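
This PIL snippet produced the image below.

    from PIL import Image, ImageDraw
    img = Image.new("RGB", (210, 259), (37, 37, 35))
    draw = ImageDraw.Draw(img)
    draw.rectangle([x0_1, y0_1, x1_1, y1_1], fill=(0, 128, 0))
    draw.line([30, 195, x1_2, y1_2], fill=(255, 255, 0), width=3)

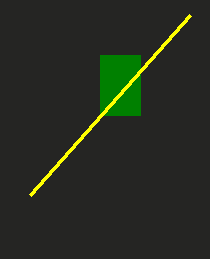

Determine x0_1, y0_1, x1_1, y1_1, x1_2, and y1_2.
x0_1 = 100; y0_1 = 55; x1_1 = 140; y1_1 = 115; x1_2 = 190; y1_2 = 15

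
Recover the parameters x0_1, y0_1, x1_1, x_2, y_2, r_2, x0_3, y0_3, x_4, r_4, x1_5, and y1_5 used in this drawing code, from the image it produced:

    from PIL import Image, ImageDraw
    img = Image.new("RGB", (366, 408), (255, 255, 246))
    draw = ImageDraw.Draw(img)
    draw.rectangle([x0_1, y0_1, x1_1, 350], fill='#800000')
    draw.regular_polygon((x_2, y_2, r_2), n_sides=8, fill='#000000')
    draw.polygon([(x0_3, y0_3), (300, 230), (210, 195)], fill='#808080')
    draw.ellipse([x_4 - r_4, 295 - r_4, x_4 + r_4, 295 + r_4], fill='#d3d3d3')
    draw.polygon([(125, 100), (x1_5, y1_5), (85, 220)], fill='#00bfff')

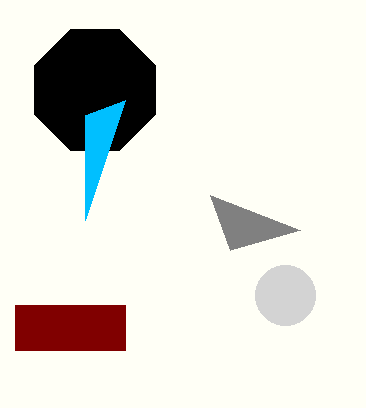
x0_1 = 15, y0_1 = 305, x1_1 = 125, x_2 = 95, y_2 = 90, r_2 = 65, x0_3 = 230, y0_3 = 250, x_4 = 285, r_4 = 30, x1_5 = 85, y1_5 = 115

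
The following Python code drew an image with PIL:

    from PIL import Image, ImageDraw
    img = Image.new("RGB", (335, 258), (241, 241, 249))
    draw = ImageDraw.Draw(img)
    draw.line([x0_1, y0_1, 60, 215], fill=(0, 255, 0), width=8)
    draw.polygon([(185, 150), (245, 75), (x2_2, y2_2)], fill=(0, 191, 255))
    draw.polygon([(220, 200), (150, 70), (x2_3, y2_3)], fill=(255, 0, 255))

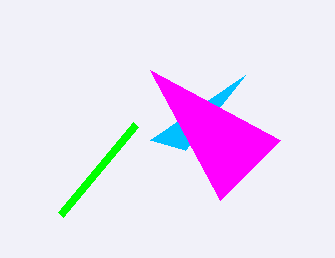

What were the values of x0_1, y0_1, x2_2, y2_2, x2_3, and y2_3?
x0_1 = 135
y0_1 = 125
x2_2 = 150
y2_2 = 140
x2_3 = 280
y2_3 = 140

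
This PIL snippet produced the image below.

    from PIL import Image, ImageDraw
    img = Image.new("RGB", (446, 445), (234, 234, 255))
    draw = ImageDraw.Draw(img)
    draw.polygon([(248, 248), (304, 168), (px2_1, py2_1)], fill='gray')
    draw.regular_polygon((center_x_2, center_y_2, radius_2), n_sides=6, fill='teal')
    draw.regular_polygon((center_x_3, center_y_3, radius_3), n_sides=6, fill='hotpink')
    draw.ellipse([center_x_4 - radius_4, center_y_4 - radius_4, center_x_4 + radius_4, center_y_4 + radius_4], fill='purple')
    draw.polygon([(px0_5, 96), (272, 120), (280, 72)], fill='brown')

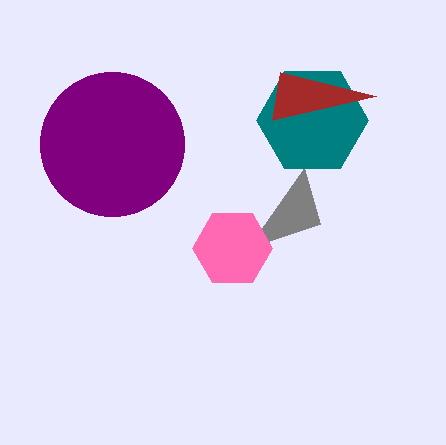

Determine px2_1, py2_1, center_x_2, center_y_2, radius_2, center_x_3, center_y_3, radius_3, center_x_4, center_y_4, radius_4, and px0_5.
px2_1 = 320
py2_1 = 224
center_x_2 = 312
center_y_2 = 120
radius_2 = 56
center_x_3 = 232
center_y_3 = 248
radius_3 = 40
center_x_4 = 112
center_y_4 = 144
radius_4 = 72
px0_5 = 376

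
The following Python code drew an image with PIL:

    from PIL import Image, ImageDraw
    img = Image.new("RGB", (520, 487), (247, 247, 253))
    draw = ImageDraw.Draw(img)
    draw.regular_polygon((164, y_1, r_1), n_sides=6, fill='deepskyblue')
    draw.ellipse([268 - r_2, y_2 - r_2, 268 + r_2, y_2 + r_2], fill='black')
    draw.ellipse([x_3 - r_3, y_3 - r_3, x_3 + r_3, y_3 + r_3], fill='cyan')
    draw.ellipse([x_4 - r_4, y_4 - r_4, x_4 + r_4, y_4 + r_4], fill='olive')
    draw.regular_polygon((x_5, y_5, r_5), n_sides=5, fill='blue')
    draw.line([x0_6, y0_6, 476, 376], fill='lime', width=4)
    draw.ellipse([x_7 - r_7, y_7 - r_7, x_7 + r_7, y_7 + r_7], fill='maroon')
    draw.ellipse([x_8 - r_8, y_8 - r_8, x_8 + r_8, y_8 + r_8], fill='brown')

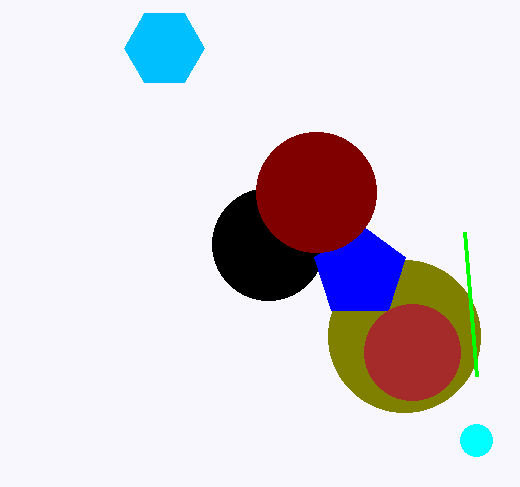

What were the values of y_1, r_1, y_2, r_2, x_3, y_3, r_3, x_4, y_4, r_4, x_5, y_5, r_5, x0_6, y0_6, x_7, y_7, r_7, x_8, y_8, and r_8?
y_1 = 48
r_1 = 40
y_2 = 244
r_2 = 56
x_3 = 476
y_3 = 440
r_3 = 16
x_4 = 404
y_4 = 336
r_4 = 76
x_5 = 360
y_5 = 272
r_5 = 48
x0_6 = 464
y0_6 = 232
x_7 = 316
y_7 = 192
r_7 = 60
x_8 = 412
y_8 = 352
r_8 = 48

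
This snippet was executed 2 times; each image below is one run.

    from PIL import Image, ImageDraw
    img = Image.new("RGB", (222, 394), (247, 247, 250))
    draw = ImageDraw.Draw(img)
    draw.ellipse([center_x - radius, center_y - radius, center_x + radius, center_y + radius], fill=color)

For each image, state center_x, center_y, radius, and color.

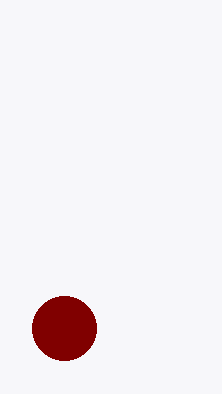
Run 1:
center_x = 64
center_y = 328
radius = 32
color = 'maroon'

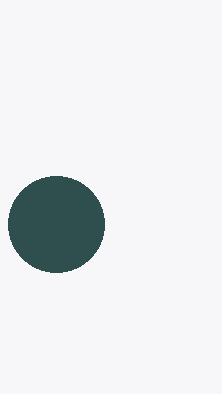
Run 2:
center_x = 56
center_y = 224
radius = 48
color = 'darkslategray'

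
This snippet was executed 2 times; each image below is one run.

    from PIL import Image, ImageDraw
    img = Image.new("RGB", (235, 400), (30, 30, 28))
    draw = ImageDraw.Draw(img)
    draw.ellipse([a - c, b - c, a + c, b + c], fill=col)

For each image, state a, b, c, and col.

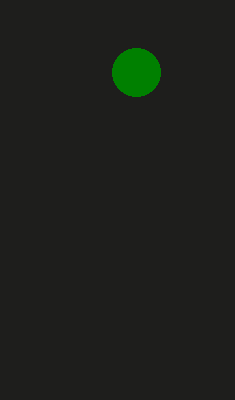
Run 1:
a = 136, b = 72, c = 24, col = 'green'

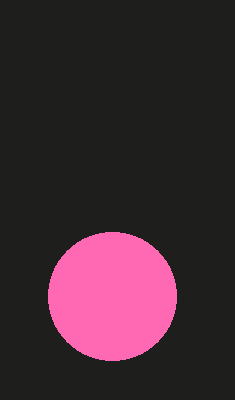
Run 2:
a = 112; b = 296; c = 64; col = 'hotpink'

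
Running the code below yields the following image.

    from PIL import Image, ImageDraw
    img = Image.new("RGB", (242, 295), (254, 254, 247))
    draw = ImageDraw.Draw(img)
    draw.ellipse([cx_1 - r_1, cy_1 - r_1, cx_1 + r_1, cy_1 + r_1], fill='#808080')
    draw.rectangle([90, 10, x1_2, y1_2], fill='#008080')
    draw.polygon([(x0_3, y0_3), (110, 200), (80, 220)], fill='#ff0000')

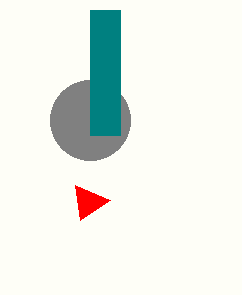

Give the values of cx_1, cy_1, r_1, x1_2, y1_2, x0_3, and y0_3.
cx_1 = 90, cy_1 = 120, r_1 = 40, x1_2 = 120, y1_2 = 135, x0_3 = 75, y0_3 = 185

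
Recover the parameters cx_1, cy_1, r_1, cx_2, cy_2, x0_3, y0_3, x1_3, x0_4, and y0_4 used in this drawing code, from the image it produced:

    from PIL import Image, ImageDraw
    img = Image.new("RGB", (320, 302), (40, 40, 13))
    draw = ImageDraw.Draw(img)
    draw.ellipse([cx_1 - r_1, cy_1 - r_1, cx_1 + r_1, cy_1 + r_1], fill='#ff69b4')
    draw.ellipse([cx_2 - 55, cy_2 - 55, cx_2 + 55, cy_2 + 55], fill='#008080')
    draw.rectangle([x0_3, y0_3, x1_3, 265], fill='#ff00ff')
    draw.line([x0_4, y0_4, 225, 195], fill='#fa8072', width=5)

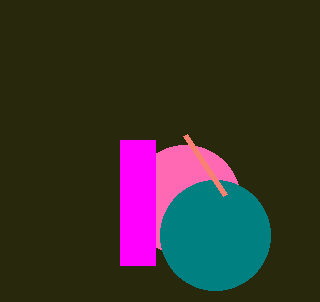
cx_1 = 185; cy_1 = 200; r_1 = 55; cx_2 = 215; cy_2 = 235; x0_3 = 120; y0_3 = 140; x1_3 = 155; x0_4 = 185; y0_4 = 135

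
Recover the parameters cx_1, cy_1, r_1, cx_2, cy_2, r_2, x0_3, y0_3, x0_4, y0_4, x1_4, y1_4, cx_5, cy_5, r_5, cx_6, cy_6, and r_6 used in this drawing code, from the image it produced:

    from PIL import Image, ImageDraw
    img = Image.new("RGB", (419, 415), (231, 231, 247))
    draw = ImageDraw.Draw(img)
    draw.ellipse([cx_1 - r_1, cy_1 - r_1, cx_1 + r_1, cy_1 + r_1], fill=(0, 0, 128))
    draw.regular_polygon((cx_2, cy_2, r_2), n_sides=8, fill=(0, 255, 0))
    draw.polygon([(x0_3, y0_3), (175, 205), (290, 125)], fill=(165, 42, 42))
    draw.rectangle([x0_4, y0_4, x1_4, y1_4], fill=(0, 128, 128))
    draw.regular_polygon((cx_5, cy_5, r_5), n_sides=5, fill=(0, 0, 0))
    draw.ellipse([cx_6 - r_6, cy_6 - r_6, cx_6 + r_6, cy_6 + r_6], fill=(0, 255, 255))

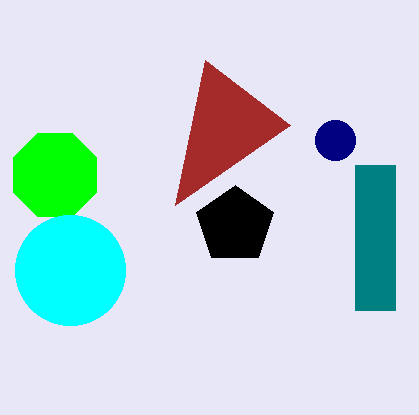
cx_1 = 335, cy_1 = 140, r_1 = 20, cx_2 = 55, cy_2 = 175, r_2 = 45, x0_3 = 205, y0_3 = 60, x0_4 = 355, y0_4 = 165, x1_4 = 395, y1_4 = 310, cx_5 = 235, cy_5 = 225, r_5 = 40, cx_6 = 70, cy_6 = 270, r_6 = 55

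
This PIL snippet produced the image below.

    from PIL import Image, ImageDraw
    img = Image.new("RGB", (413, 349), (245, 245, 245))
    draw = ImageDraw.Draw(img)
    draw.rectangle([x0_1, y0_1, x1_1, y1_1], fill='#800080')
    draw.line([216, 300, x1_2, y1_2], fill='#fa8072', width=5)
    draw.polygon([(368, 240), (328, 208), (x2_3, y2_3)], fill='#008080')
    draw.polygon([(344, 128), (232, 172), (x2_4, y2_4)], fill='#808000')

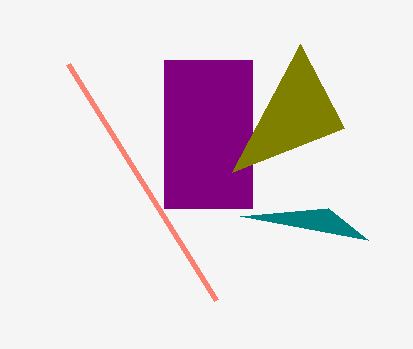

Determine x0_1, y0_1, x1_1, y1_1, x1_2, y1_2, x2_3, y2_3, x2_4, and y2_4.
x0_1 = 164, y0_1 = 60, x1_1 = 252, y1_1 = 208, x1_2 = 68, y1_2 = 64, x2_3 = 240, y2_3 = 216, x2_4 = 300, y2_4 = 44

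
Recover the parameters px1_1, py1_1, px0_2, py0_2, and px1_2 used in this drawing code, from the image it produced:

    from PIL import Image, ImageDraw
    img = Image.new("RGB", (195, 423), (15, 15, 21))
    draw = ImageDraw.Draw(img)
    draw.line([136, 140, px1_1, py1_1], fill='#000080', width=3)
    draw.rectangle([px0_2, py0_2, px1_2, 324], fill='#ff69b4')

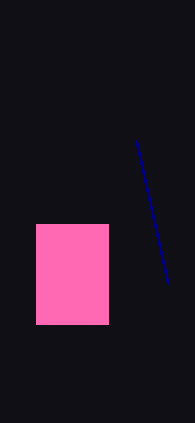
px1_1 = 168
py1_1 = 284
px0_2 = 36
py0_2 = 224
px1_2 = 108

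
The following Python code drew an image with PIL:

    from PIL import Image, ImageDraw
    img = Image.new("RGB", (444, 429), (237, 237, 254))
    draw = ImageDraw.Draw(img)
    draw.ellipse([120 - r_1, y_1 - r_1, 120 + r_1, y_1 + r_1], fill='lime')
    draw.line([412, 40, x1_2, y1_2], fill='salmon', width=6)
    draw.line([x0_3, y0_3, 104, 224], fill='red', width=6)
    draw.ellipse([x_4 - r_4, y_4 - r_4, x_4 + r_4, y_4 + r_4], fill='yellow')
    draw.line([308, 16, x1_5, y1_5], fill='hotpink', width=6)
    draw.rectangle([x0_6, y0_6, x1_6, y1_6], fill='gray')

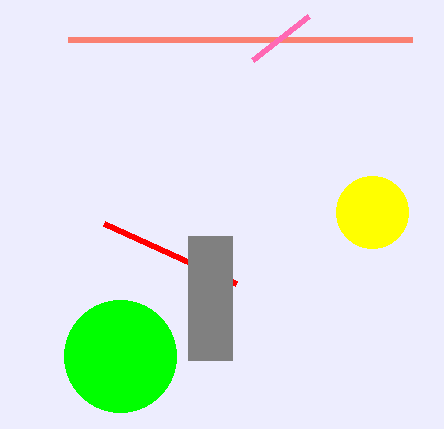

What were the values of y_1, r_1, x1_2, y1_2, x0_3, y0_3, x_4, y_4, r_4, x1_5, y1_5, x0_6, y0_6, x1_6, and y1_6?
y_1 = 356
r_1 = 56
x1_2 = 68
y1_2 = 40
x0_3 = 236
y0_3 = 284
x_4 = 372
y_4 = 212
r_4 = 36
x1_5 = 252
y1_5 = 60
x0_6 = 188
y0_6 = 236
x1_6 = 232
y1_6 = 360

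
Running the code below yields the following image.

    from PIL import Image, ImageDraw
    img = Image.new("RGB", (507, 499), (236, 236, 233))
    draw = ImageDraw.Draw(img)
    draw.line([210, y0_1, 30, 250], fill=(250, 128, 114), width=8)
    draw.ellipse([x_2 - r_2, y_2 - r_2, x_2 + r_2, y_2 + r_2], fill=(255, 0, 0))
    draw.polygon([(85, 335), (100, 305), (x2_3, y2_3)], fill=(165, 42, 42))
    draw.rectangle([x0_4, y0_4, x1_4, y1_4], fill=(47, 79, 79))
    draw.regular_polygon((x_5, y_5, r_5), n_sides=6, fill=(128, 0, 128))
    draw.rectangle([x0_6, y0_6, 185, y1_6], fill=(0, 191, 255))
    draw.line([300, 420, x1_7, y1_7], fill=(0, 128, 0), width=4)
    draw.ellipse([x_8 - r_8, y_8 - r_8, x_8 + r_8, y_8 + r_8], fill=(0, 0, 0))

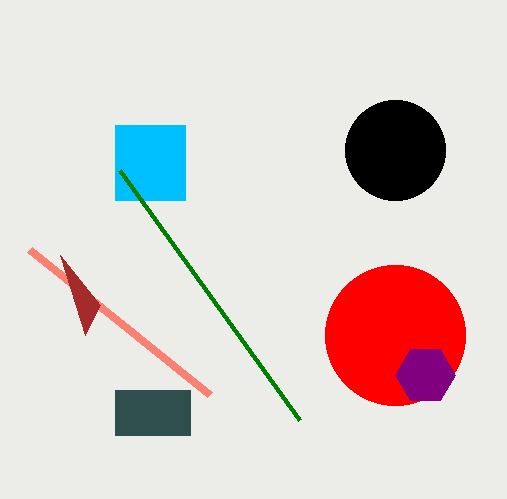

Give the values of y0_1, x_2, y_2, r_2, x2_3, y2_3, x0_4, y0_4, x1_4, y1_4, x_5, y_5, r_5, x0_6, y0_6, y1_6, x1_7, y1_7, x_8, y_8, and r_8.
y0_1 = 395, x_2 = 395, y_2 = 335, r_2 = 70, x2_3 = 60, y2_3 = 255, x0_4 = 115, y0_4 = 390, x1_4 = 190, y1_4 = 435, x_5 = 425, y_5 = 375, r_5 = 30, x0_6 = 115, y0_6 = 125, y1_6 = 200, x1_7 = 120, y1_7 = 170, x_8 = 395, y_8 = 150, r_8 = 50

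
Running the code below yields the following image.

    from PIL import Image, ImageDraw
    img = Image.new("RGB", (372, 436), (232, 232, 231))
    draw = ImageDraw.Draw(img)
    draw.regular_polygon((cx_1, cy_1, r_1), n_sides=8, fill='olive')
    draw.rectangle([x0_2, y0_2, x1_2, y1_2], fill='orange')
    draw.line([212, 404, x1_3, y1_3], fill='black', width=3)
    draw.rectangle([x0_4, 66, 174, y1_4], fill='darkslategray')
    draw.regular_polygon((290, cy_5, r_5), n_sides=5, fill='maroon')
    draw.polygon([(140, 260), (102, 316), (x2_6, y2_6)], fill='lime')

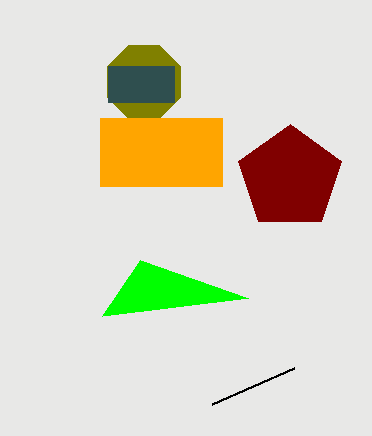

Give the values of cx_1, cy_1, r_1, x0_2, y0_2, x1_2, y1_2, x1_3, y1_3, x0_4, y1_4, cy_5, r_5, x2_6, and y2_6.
cx_1 = 144; cy_1 = 82; r_1 = 40; x0_2 = 100; y0_2 = 118; x1_2 = 222; y1_2 = 186; x1_3 = 294; y1_3 = 368; x0_4 = 108; y1_4 = 102; cy_5 = 178; r_5 = 54; x2_6 = 248; y2_6 = 298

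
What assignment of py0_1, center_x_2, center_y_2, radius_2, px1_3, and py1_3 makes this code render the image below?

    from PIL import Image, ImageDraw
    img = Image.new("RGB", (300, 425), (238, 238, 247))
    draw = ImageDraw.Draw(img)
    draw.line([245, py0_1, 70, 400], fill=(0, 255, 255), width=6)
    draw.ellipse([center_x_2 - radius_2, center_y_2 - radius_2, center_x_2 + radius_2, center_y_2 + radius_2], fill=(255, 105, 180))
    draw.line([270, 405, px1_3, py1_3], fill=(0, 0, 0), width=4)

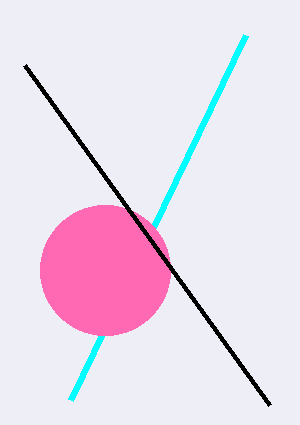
py0_1 = 35, center_x_2 = 105, center_y_2 = 270, radius_2 = 65, px1_3 = 25, py1_3 = 65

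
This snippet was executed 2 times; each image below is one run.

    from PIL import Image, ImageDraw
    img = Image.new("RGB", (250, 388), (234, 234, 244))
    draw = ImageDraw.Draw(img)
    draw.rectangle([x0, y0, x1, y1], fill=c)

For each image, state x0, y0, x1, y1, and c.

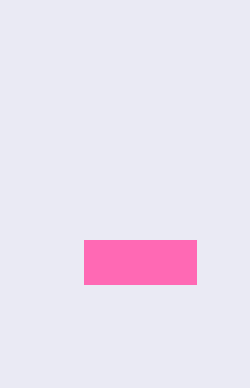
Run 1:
x0 = 84, y0 = 240, x1 = 196, y1 = 284, c = 'hotpink'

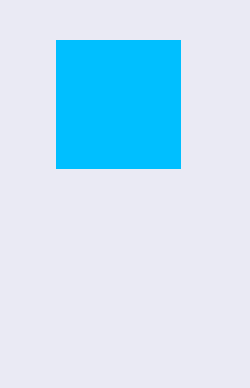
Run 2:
x0 = 56, y0 = 40, x1 = 180, y1 = 168, c = 'deepskyblue'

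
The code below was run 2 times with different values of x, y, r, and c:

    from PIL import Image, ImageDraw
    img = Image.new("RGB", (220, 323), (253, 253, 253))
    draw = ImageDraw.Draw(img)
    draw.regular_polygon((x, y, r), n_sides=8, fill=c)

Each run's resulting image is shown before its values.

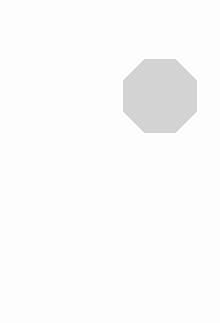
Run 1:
x = 160
y = 96
r = 40
c = 'lightgray'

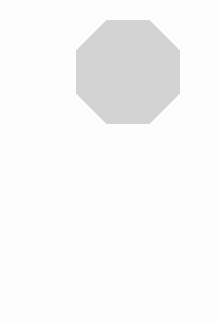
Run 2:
x = 128, y = 72, r = 56, c = 'lightgray'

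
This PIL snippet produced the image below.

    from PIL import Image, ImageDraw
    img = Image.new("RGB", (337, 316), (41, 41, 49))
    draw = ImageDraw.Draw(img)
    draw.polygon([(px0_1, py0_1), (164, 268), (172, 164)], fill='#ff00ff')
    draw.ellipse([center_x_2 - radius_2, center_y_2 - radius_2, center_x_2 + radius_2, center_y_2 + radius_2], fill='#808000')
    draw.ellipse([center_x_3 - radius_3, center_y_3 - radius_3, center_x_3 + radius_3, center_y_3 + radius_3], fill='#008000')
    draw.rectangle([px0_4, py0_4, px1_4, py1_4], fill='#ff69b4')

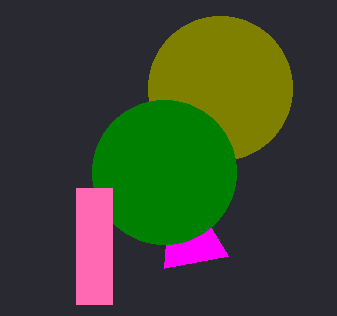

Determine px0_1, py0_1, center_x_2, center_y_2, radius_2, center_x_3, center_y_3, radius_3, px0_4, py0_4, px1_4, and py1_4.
px0_1 = 228
py0_1 = 256
center_x_2 = 220
center_y_2 = 88
radius_2 = 72
center_x_3 = 164
center_y_3 = 172
radius_3 = 72
px0_4 = 76
py0_4 = 188
px1_4 = 112
py1_4 = 304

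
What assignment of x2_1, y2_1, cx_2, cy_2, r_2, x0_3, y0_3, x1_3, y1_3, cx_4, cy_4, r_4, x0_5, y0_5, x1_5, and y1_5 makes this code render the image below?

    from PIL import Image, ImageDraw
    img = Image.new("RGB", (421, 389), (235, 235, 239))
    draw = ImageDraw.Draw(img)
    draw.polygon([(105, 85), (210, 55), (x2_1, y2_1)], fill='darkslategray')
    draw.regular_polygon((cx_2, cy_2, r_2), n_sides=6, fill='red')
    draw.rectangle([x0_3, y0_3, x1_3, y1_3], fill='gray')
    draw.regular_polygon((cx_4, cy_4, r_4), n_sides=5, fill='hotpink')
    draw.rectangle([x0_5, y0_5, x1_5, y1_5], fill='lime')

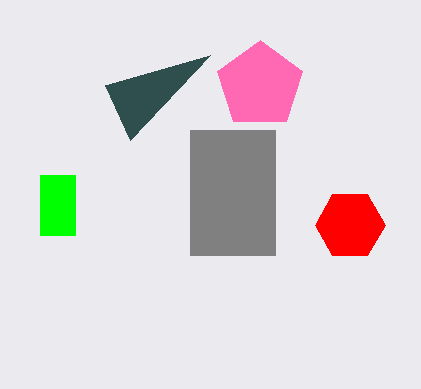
x2_1 = 130
y2_1 = 140
cx_2 = 350
cy_2 = 225
r_2 = 35
x0_3 = 190
y0_3 = 130
x1_3 = 275
y1_3 = 255
cx_4 = 260
cy_4 = 85
r_4 = 45
x0_5 = 40
y0_5 = 175
x1_5 = 75
y1_5 = 235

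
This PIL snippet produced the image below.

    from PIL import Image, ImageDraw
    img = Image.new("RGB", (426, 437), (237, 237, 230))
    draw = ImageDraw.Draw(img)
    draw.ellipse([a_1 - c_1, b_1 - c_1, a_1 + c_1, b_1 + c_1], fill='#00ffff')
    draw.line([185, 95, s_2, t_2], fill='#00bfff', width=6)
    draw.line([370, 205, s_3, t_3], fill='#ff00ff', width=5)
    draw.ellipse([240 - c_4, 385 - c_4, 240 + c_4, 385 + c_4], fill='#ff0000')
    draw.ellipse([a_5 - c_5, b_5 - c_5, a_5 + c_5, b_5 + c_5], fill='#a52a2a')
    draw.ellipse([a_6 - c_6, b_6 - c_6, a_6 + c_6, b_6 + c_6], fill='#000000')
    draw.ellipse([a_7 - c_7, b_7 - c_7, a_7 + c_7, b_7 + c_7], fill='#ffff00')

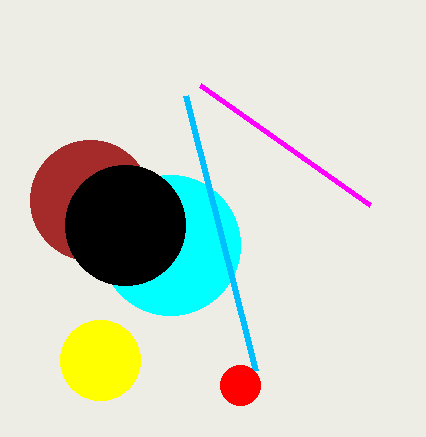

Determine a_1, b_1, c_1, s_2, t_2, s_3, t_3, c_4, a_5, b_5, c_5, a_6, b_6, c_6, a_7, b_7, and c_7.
a_1 = 170, b_1 = 245, c_1 = 70, s_2 = 255, t_2 = 370, s_3 = 200, t_3 = 85, c_4 = 20, a_5 = 90, b_5 = 200, c_5 = 60, a_6 = 125, b_6 = 225, c_6 = 60, a_7 = 100, b_7 = 360, c_7 = 40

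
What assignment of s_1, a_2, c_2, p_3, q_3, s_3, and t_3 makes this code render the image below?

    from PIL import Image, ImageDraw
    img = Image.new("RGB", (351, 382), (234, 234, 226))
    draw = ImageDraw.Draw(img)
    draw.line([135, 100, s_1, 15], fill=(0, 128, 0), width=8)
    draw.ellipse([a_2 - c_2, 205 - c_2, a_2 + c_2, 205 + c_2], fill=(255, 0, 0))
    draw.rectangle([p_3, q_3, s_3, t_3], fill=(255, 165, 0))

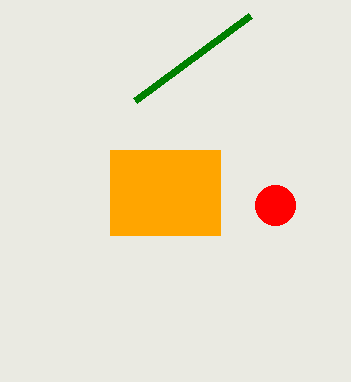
s_1 = 250, a_2 = 275, c_2 = 20, p_3 = 110, q_3 = 150, s_3 = 220, t_3 = 235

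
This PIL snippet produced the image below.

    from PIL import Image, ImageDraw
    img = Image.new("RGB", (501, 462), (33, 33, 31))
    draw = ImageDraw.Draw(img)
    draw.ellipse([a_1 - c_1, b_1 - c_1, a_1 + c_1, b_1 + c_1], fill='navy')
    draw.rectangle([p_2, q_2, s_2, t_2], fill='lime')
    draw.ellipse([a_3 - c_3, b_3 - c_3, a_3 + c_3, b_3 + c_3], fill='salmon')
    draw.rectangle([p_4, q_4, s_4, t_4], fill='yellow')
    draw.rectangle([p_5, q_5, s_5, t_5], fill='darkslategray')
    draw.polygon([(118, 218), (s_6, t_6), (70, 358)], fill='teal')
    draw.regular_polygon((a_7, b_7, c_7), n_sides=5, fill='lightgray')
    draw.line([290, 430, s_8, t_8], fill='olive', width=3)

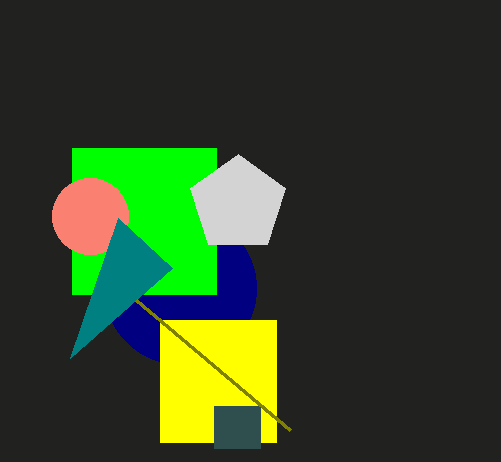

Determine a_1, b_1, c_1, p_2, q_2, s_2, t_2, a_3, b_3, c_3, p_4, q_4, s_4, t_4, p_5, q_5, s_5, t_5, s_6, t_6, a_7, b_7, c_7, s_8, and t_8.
a_1 = 180, b_1 = 288, c_1 = 76, p_2 = 72, q_2 = 148, s_2 = 216, t_2 = 294, a_3 = 90, b_3 = 216, c_3 = 38, p_4 = 160, q_4 = 320, s_4 = 276, t_4 = 442, p_5 = 214, q_5 = 406, s_5 = 260, t_5 = 448, s_6 = 172, t_6 = 268, a_7 = 238, b_7 = 204, c_7 = 50, s_8 = 136, t_8 = 300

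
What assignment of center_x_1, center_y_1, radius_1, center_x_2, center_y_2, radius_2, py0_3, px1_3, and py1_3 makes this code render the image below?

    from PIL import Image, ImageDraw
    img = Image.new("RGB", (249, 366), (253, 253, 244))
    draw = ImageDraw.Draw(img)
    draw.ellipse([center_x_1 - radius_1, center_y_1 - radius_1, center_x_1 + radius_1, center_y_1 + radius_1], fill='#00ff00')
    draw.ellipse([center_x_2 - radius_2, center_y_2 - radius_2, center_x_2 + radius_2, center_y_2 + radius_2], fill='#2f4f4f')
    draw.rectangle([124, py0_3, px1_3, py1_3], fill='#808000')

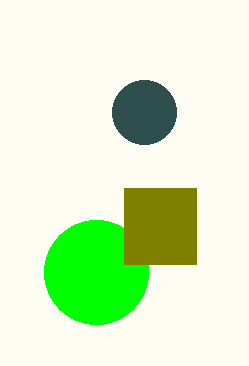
center_x_1 = 96; center_y_1 = 272; radius_1 = 52; center_x_2 = 144; center_y_2 = 112; radius_2 = 32; py0_3 = 188; px1_3 = 196; py1_3 = 264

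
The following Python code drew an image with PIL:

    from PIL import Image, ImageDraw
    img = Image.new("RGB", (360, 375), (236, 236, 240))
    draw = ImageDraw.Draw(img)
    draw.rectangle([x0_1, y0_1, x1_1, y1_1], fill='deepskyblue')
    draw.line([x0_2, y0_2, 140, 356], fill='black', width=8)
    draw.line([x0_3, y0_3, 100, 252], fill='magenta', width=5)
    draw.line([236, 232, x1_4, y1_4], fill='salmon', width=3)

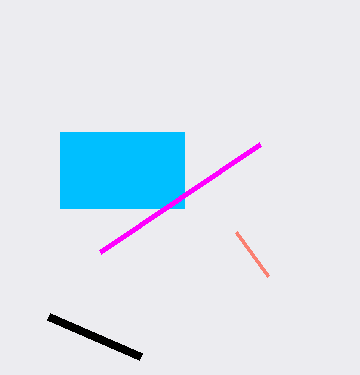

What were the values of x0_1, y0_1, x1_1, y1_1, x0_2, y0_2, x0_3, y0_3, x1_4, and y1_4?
x0_1 = 60
y0_1 = 132
x1_1 = 184
y1_1 = 208
x0_2 = 48
y0_2 = 316
x0_3 = 260
y0_3 = 144
x1_4 = 268
y1_4 = 276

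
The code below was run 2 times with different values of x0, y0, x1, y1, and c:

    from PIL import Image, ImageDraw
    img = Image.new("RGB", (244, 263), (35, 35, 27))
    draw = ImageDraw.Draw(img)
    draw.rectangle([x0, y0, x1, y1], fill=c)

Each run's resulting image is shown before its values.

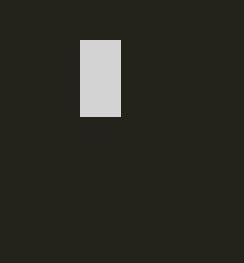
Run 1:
x0 = 80, y0 = 40, x1 = 120, y1 = 116, c = 'lightgray'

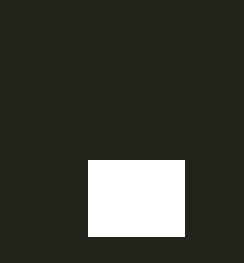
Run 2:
x0 = 88; y0 = 160; x1 = 184; y1 = 236; c = 'white'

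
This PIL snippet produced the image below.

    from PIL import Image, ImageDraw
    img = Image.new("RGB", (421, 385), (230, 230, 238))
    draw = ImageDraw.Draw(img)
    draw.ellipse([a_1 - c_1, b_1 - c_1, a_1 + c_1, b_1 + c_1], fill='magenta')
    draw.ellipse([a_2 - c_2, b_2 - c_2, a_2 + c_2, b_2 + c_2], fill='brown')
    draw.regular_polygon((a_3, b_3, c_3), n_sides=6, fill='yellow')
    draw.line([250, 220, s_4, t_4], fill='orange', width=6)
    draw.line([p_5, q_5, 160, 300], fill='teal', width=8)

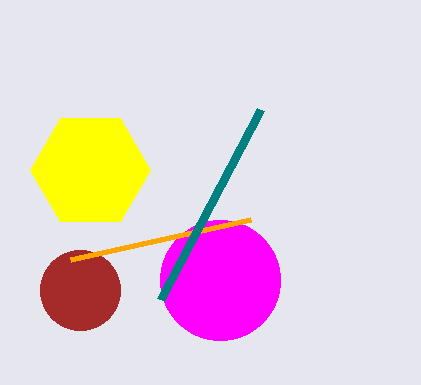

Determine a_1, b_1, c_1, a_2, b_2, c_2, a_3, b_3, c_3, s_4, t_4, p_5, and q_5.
a_1 = 220; b_1 = 280; c_1 = 60; a_2 = 80; b_2 = 290; c_2 = 40; a_3 = 90; b_3 = 170; c_3 = 60; s_4 = 70; t_4 = 260; p_5 = 260; q_5 = 110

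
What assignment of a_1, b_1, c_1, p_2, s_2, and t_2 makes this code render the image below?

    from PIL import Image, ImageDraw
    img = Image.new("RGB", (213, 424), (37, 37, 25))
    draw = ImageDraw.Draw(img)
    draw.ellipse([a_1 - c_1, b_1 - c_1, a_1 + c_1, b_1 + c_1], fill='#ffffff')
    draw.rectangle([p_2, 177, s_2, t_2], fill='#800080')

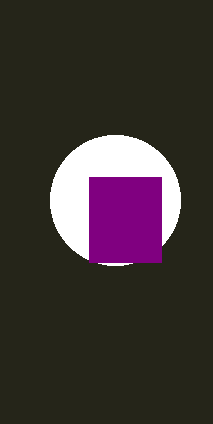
a_1 = 115
b_1 = 200
c_1 = 65
p_2 = 89
s_2 = 161
t_2 = 262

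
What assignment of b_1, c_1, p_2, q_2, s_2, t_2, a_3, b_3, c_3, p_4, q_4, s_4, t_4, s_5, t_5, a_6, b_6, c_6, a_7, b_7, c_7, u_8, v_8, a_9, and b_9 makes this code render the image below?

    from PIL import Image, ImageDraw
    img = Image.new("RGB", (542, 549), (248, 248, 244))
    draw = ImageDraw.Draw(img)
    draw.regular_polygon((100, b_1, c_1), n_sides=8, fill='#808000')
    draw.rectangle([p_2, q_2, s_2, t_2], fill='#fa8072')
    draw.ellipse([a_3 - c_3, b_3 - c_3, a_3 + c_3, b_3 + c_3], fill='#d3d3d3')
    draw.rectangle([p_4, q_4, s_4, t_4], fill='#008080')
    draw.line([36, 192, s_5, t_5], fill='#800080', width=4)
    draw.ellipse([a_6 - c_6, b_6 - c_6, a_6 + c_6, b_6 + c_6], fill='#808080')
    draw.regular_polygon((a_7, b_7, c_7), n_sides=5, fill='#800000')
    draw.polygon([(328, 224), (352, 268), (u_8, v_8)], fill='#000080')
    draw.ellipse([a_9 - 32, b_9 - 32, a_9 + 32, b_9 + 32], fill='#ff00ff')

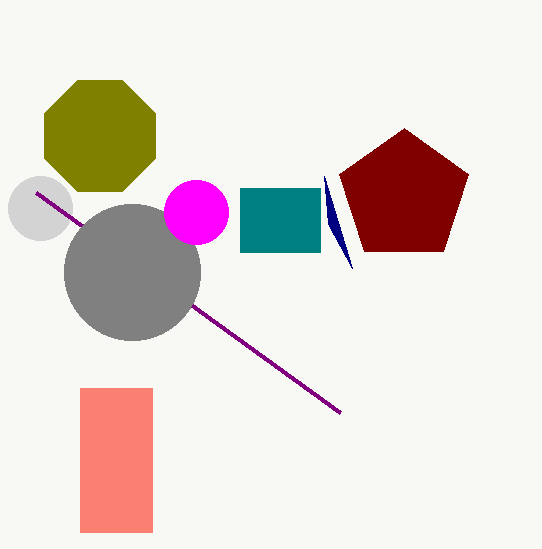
b_1 = 136; c_1 = 60; p_2 = 80; q_2 = 388; s_2 = 152; t_2 = 532; a_3 = 40; b_3 = 208; c_3 = 32; p_4 = 240; q_4 = 188; s_4 = 320; t_4 = 252; s_5 = 340; t_5 = 412; a_6 = 132; b_6 = 272; c_6 = 68; a_7 = 404; b_7 = 196; c_7 = 68; u_8 = 324; v_8 = 176; a_9 = 196; b_9 = 212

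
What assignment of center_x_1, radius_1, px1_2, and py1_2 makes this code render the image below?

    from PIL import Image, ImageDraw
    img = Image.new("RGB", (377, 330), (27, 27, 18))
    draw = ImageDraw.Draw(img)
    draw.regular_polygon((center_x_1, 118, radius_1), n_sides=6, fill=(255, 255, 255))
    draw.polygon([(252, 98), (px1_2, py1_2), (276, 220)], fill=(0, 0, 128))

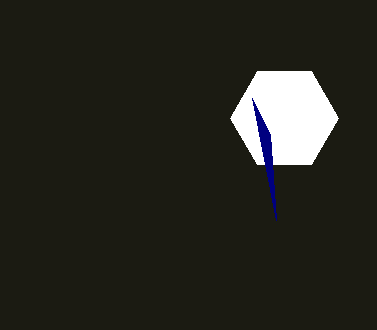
center_x_1 = 284, radius_1 = 54, px1_2 = 270, py1_2 = 134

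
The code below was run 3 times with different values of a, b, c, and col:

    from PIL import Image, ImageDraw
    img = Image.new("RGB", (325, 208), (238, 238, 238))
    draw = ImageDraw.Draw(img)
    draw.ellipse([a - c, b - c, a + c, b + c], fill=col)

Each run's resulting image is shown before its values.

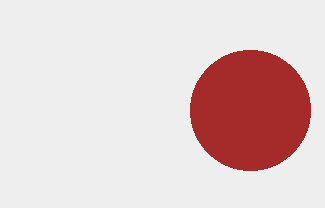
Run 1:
a = 250, b = 110, c = 60, col = 'brown'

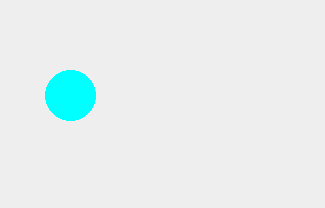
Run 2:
a = 70; b = 95; c = 25; col = 'cyan'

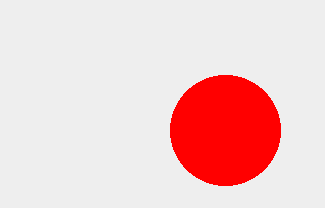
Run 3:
a = 225
b = 130
c = 55
col = 'red'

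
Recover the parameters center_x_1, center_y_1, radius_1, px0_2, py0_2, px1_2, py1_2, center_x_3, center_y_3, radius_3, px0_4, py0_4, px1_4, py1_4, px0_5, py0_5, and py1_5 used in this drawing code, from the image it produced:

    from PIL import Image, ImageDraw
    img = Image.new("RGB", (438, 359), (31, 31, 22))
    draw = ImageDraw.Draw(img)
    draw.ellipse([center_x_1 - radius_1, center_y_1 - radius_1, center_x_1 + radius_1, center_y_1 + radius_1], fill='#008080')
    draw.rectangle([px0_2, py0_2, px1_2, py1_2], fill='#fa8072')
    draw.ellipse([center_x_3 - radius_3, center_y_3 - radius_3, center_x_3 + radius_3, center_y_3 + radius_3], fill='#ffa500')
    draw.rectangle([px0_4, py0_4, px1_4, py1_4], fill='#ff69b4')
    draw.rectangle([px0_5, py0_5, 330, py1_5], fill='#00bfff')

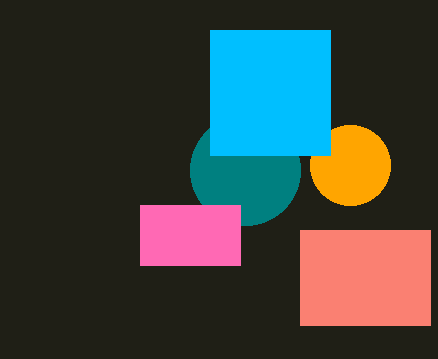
center_x_1 = 245; center_y_1 = 170; radius_1 = 55; px0_2 = 300; py0_2 = 230; px1_2 = 430; py1_2 = 325; center_x_3 = 350; center_y_3 = 165; radius_3 = 40; px0_4 = 140; py0_4 = 205; px1_4 = 240; py1_4 = 265; px0_5 = 210; py0_5 = 30; py1_5 = 155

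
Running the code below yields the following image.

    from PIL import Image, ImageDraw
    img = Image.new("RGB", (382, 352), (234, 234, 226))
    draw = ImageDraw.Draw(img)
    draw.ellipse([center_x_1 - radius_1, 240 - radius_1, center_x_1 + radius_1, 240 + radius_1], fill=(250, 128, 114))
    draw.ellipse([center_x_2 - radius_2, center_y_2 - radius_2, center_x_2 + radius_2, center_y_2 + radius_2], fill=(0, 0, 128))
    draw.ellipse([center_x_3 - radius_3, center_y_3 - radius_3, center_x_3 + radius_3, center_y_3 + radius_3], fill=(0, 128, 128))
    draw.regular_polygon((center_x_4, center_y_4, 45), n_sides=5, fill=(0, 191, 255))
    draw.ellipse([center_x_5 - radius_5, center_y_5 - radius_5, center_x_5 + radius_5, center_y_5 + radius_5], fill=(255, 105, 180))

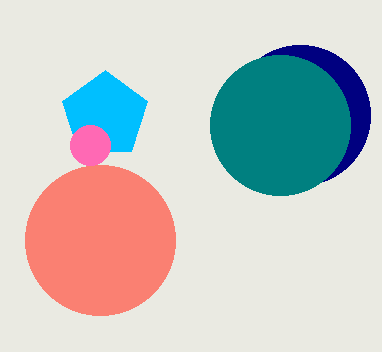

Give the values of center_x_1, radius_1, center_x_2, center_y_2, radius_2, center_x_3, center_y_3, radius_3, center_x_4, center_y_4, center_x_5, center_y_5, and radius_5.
center_x_1 = 100; radius_1 = 75; center_x_2 = 300; center_y_2 = 115; radius_2 = 70; center_x_3 = 280; center_y_3 = 125; radius_3 = 70; center_x_4 = 105; center_y_4 = 115; center_x_5 = 90; center_y_5 = 145; radius_5 = 20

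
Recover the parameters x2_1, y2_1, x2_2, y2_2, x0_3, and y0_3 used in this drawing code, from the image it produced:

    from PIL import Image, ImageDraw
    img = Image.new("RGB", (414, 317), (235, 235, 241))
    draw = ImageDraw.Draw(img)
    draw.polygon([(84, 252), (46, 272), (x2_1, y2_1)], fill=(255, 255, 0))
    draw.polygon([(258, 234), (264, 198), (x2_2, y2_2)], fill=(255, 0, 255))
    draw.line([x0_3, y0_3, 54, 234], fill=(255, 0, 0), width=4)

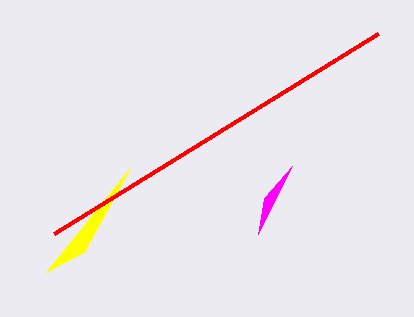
x2_1 = 130; y2_1 = 168; x2_2 = 292; y2_2 = 166; x0_3 = 378; y0_3 = 34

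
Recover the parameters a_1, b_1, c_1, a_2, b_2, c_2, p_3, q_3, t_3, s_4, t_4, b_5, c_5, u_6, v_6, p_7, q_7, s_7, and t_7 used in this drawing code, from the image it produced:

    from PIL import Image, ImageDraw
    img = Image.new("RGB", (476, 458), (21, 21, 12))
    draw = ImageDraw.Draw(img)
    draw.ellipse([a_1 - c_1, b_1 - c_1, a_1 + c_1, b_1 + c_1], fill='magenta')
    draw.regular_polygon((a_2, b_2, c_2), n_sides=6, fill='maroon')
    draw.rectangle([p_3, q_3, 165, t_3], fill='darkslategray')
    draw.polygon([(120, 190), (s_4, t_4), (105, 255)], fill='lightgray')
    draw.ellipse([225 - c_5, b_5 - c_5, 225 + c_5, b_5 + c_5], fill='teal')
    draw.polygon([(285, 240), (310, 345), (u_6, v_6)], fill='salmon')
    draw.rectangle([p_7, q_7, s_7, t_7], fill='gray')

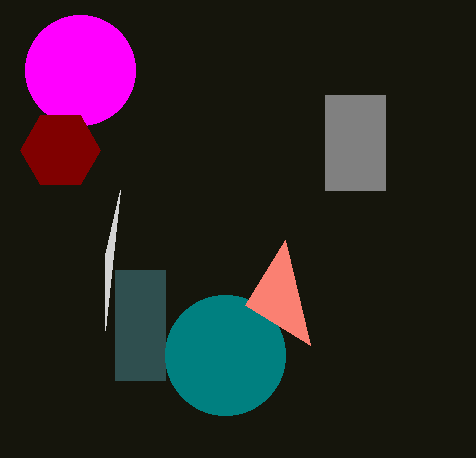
a_1 = 80
b_1 = 70
c_1 = 55
a_2 = 60
b_2 = 150
c_2 = 40
p_3 = 115
q_3 = 270
t_3 = 380
s_4 = 105
t_4 = 330
b_5 = 355
c_5 = 60
u_6 = 245
v_6 = 305
p_7 = 325
q_7 = 95
s_7 = 385
t_7 = 190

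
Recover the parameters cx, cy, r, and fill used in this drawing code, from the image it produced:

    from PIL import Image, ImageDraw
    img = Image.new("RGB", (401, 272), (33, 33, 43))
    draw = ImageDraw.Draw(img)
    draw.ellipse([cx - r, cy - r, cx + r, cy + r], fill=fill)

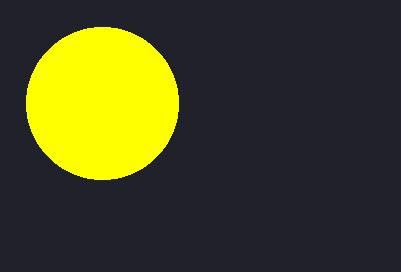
cx = 102, cy = 103, r = 76, fill = 'yellow'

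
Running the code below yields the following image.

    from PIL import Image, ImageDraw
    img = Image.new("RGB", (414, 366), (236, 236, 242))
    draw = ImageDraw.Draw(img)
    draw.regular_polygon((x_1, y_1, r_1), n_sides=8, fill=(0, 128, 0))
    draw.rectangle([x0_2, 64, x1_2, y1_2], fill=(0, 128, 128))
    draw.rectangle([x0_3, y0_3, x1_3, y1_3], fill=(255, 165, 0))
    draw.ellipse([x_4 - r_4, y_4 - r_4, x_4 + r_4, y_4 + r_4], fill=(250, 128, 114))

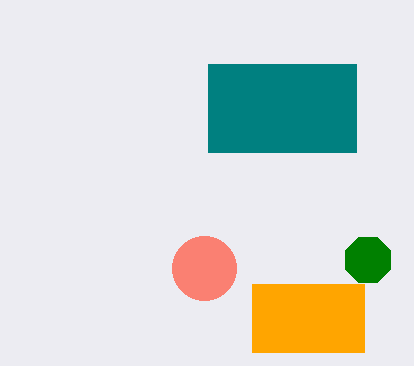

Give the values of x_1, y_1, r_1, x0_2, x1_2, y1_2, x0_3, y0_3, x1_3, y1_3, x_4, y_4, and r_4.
x_1 = 368, y_1 = 260, r_1 = 24, x0_2 = 208, x1_2 = 356, y1_2 = 152, x0_3 = 252, y0_3 = 284, x1_3 = 364, y1_3 = 352, x_4 = 204, y_4 = 268, r_4 = 32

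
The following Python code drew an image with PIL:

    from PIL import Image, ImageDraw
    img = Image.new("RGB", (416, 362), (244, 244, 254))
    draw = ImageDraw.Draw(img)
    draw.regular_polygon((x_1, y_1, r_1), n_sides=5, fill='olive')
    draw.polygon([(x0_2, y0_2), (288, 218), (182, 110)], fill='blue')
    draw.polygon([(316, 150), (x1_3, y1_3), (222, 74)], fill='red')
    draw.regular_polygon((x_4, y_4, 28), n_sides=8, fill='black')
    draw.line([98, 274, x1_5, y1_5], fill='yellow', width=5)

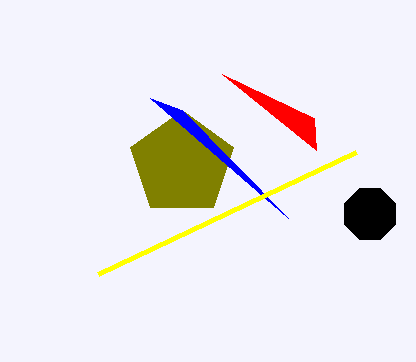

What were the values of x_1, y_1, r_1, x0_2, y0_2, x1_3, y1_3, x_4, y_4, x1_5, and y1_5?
x_1 = 182, y_1 = 164, r_1 = 54, x0_2 = 150, y0_2 = 98, x1_3 = 314, y1_3 = 118, x_4 = 370, y_4 = 214, x1_5 = 356, y1_5 = 152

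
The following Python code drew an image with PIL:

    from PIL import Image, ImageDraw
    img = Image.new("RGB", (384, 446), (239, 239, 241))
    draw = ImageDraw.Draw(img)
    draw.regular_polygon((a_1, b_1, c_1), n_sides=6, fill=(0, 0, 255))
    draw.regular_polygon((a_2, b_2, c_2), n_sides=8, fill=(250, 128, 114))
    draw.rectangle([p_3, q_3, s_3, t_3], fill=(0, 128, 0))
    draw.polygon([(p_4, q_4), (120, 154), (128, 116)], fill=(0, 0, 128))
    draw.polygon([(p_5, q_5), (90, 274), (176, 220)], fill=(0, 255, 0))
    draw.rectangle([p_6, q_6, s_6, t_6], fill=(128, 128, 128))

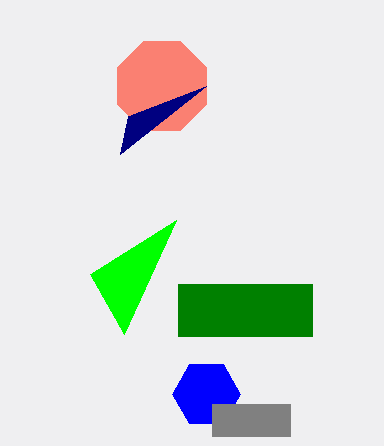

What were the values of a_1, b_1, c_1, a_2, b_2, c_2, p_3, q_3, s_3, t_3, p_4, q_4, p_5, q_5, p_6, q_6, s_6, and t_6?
a_1 = 206
b_1 = 394
c_1 = 34
a_2 = 162
b_2 = 86
c_2 = 48
p_3 = 178
q_3 = 284
s_3 = 312
t_3 = 336
p_4 = 206
q_4 = 86
p_5 = 124
q_5 = 334
p_6 = 212
q_6 = 404
s_6 = 290
t_6 = 436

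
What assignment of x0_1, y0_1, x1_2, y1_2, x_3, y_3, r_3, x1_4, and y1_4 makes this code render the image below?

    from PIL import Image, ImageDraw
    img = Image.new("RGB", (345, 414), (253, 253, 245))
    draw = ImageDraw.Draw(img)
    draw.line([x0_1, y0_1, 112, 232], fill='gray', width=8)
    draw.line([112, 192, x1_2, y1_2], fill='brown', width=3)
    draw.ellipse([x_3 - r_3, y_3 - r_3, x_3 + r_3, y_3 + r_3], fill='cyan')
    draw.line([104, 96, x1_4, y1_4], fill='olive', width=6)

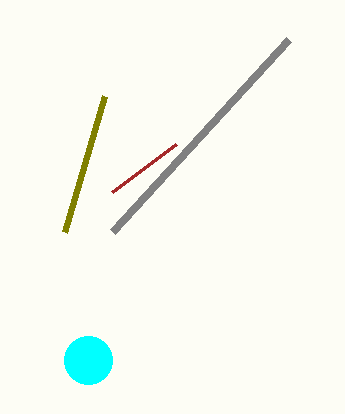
x0_1 = 288; y0_1 = 40; x1_2 = 176; y1_2 = 144; x_3 = 88; y_3 = 360; r_3 = 24; x1_4 = 64; y1_4 = 232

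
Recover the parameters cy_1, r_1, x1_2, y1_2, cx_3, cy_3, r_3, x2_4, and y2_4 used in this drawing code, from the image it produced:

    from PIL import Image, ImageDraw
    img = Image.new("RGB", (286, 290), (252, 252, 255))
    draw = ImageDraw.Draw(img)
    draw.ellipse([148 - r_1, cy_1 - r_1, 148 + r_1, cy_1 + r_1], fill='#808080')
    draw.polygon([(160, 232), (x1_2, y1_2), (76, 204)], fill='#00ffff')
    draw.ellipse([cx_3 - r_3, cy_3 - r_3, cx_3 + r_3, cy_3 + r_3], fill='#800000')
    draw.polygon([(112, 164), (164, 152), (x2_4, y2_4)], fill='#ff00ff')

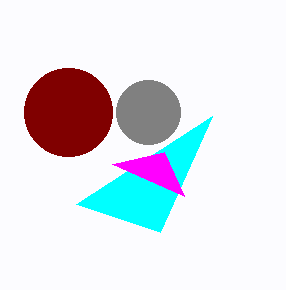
cy_1 = 112
r_1 = 32
x1_2 = 212
y1_2 = 116
cx_3 = 68
cy_3 = 112
r_3 = 44
x2_4 = 184
y2_4 = 196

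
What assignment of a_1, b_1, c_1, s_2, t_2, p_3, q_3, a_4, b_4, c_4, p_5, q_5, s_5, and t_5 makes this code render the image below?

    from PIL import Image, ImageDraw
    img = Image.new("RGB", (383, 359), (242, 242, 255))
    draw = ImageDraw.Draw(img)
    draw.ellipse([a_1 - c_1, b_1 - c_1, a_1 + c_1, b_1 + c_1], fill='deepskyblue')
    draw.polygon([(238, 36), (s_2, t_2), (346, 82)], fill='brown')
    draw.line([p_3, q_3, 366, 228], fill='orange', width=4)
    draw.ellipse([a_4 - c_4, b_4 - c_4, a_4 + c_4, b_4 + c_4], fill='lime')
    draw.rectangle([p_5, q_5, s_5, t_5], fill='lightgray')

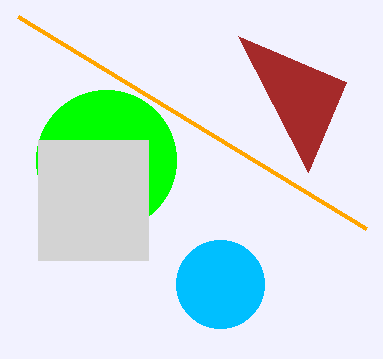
a_1 = 220
b_1 = 284
c_1 = 44
s_2 = 308
t_2 = 172
p_3 = 18
q_3 = 16
a_4 = 106
b_4 = 160
c_4 = 70
p_5 = 38
q_5 = 140
s_5 = 148
t_5 = 260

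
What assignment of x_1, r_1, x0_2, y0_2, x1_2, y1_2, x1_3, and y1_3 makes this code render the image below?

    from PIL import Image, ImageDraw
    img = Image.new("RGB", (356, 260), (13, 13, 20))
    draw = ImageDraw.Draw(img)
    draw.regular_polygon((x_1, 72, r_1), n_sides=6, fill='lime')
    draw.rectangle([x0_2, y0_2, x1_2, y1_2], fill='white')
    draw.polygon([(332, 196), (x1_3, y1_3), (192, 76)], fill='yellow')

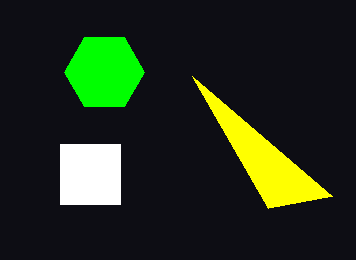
x_1 = 104; r_1 = 40; x0_2 = 60; y0_2 = 144; x1_2 = 120; y1_2 = 204; x1_3 = 268; y1_3 = 208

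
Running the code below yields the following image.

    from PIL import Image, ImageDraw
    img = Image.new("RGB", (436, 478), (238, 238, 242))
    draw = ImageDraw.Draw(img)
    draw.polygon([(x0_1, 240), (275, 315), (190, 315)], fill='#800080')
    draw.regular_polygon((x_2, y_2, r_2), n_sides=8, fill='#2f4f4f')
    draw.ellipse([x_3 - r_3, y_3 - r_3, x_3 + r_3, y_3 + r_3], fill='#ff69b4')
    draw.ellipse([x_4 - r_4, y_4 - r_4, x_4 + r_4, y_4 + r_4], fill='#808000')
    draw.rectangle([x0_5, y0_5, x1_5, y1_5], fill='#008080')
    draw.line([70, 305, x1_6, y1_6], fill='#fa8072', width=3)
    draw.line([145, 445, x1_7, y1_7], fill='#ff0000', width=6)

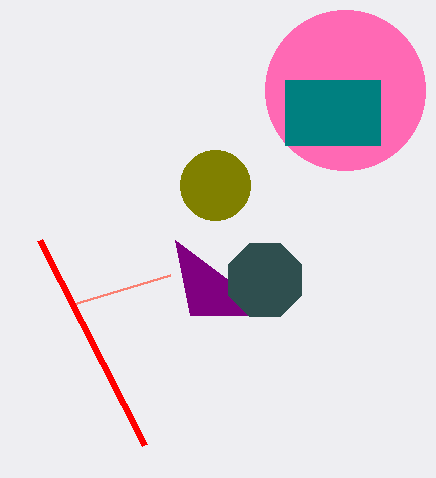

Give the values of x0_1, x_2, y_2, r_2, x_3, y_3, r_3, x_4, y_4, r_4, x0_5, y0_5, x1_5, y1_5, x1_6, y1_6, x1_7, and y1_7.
x0_1 = 175; x_2 = 265; y_2 = 280; r_2 = 40; x_3 = 345; y_3 = 90; r_3 = 80; x_4 = 215; y_4 = 185; r_4 = 35; x0_5 = 285; y0_5 = 80; x1_5 = 380; y1_5 = 145; x1_6 = 170; y1_6 = 275; x1_7 = 40; y1_7 = 240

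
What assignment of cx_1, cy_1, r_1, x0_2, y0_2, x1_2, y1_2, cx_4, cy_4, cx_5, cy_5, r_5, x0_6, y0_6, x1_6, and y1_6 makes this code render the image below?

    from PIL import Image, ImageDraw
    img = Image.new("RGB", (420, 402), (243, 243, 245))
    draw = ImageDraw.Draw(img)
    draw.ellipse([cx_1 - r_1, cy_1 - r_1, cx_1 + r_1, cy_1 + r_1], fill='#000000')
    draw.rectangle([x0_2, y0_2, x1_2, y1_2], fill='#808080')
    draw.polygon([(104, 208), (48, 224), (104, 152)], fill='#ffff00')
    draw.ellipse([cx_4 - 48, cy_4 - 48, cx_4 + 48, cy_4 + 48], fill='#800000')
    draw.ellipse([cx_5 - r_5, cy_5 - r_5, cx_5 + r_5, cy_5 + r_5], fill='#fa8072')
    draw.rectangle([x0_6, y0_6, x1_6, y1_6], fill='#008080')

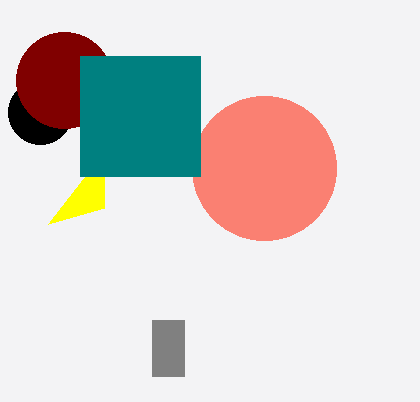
cx_1 = 40, cy_1 = 112, r_1 = 32, x0_2 = 152, y0_2 = 320, x1_2 = 184, y1_2 = 376, cx_4 = 64, cy_4 = 80, cx_5 = 264, cy_5 = 168, r_5 = 72, x0_6 = 80, y0_6 = 56, x1_6 = 200, y1_6 = 176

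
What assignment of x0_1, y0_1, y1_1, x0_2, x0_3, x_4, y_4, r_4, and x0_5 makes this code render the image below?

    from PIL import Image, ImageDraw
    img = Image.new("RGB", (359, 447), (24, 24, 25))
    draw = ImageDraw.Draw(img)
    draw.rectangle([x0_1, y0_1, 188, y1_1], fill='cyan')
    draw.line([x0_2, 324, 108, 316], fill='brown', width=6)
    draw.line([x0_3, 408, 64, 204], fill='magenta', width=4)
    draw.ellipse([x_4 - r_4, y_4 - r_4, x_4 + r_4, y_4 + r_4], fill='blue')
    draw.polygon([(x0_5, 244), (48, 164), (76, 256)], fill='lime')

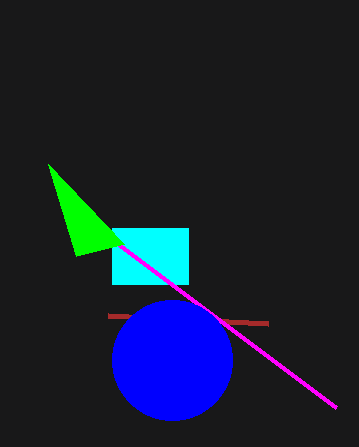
x0_1 = 112, y0_1 = 228, y1_1 = 284, x0_2 = 268, x0_3 = 336, x_4 = 172, y_4 = 360, r_4 = 60, x0_5 = 124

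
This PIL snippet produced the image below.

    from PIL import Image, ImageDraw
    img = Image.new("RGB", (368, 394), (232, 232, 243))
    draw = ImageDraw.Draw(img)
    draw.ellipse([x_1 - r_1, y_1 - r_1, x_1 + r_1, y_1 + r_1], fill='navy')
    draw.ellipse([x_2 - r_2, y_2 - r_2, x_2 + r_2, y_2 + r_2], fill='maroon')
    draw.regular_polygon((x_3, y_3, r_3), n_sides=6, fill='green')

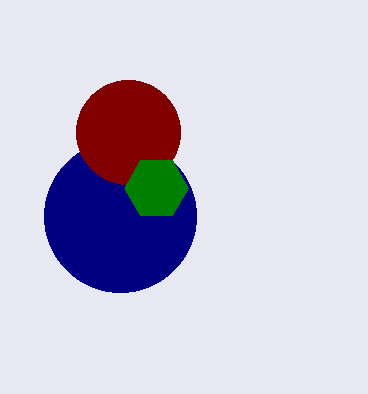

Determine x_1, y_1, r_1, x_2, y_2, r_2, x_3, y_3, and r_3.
x_1 = 120
y_1 = 216
r_1 = 76
x_2 = 128
y_2 = 132
r_2 = 52
x_3 = 156
y_3 = 188
r_3 = 32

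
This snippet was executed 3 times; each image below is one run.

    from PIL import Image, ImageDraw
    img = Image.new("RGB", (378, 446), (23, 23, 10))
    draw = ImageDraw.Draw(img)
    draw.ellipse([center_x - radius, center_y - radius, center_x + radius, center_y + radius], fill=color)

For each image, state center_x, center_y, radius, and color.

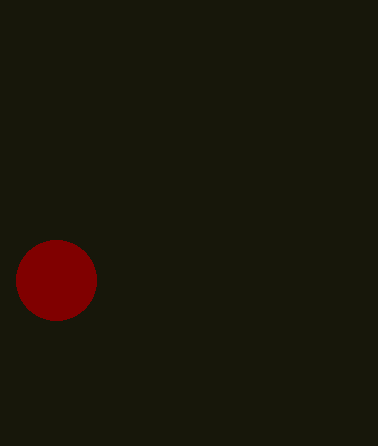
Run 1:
center_x = 56; center_y = 280; radius = 40; color = 'maroon'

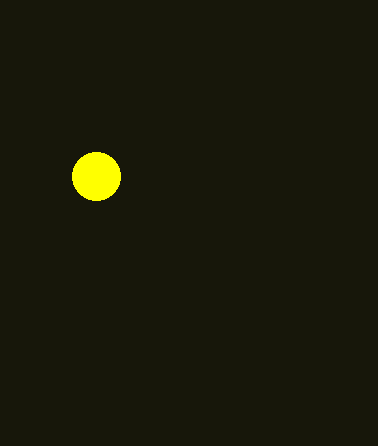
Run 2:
center_x = 96; center_y = 176; radius = 24; color = 'yellow'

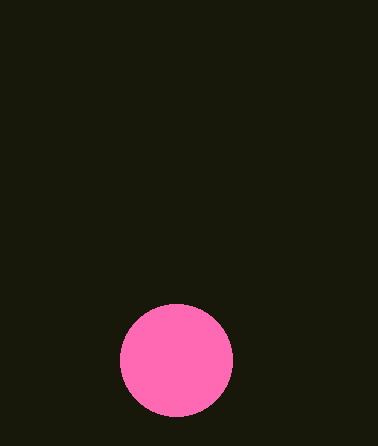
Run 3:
center_x = 176
center_y = 360
radius = 56
color = 'hotpink'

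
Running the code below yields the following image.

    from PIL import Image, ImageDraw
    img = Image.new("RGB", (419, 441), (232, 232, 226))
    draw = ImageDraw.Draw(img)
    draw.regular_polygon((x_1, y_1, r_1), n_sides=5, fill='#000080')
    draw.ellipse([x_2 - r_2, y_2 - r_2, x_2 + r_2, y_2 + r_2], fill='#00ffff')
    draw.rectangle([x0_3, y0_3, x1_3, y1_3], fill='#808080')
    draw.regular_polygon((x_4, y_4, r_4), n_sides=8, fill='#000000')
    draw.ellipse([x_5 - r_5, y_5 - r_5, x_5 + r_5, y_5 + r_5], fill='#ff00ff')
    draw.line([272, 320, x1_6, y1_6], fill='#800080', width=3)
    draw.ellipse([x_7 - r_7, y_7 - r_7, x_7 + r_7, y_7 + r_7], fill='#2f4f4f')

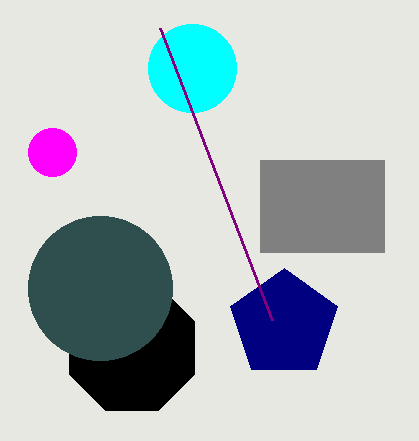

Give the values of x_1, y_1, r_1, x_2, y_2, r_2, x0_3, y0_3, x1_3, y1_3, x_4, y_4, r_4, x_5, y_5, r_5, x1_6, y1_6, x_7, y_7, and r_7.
x_1 = 284, y_1 = 324, r_1 = 56, x_2 = 192, y_2 = 68, r_2 = 44, x0_3 = 260, y0_3 = 160, x1_3 = 384, y1_3 = 252, x_4 = 132, y_4 = 348, r_4 = 68, x_5 = 52, y_5 = 152, r_5 = 24, x1_6 = 160, y1_6 = 28, x_7 = 100, y_7 = 288, r_7 = 72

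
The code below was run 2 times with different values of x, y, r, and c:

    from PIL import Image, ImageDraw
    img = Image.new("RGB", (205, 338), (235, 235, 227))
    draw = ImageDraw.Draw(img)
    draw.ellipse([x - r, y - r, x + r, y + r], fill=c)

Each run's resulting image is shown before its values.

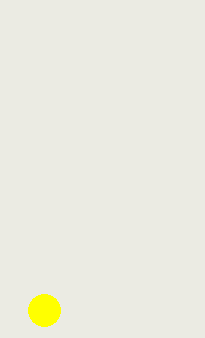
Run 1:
x = 44, y = 310, r = 16, c = 'yellow'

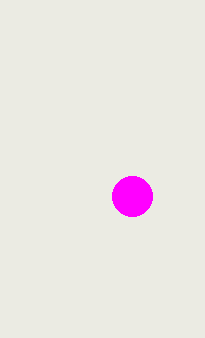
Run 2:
x = 132
y = 196
r = 20
c = 'magenta'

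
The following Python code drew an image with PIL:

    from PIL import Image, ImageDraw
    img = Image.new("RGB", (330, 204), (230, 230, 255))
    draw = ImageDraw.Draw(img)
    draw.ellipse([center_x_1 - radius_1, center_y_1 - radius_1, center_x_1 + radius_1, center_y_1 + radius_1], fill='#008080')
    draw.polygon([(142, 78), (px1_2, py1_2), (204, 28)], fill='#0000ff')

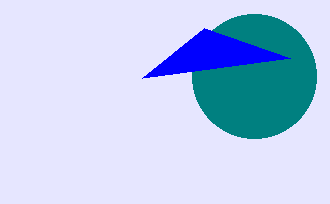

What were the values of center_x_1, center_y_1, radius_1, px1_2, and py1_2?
center_x_1 = 254
center_y_1 = 76
radius_1 = 62
px1_2 = 290
py1_2 = 58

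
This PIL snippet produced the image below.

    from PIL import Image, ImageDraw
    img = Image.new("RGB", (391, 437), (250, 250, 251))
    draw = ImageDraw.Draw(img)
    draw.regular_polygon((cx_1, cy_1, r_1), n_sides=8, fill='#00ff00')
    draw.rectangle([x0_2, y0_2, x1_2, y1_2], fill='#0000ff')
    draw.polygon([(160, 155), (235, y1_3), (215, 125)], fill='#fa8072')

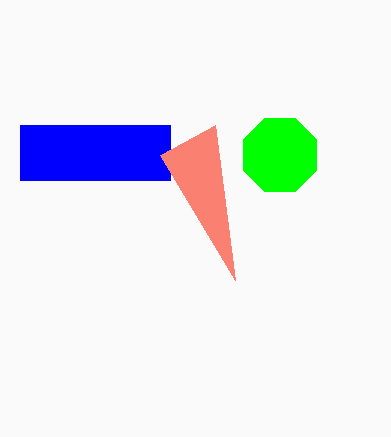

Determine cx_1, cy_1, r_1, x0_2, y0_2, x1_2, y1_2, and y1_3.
cx_1 = 280; cy_1 = 155; r_1 = 40; x0_2 = 20; y0_2 = 125; x1_2 = 170; y1_2 = 180; y1_3 = 280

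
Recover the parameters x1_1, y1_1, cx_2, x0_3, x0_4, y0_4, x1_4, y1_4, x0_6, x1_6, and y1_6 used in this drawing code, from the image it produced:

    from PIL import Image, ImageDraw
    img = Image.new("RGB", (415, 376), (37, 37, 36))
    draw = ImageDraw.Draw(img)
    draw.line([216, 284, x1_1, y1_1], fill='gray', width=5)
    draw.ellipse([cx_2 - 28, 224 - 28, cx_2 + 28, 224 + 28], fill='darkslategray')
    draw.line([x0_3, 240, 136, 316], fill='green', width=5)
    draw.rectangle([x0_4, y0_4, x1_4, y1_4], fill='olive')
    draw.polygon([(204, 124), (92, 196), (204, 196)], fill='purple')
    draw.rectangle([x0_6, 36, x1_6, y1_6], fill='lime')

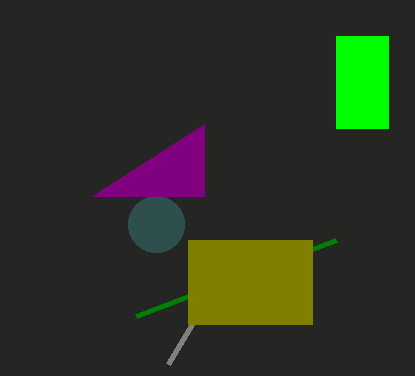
x1_1 = 168, y1_1 = 364, cx_2 = 156, x0_3 = 336, x0_4 = 188, y0_4 = 240, x1_4 = 312, y1_4 = 324, x0_6 = 336, x1_6 = 388, y1_6 = 128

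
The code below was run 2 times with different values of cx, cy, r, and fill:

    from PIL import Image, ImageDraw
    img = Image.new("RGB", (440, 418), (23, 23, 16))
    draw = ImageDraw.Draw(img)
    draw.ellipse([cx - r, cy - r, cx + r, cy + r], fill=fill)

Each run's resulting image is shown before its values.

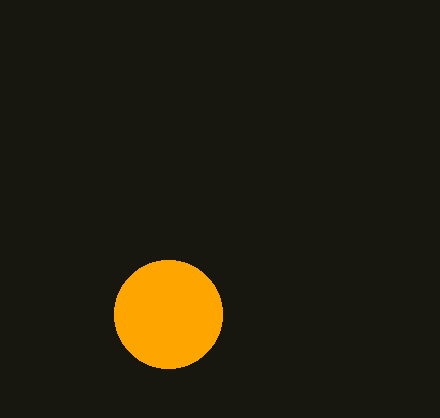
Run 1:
cx = 168
cy = 314
r = 54
fill = 'orange'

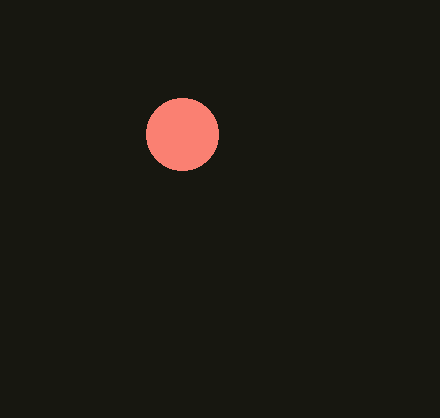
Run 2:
cx = 182; cy = 134; r = 36; fill = 'salmon'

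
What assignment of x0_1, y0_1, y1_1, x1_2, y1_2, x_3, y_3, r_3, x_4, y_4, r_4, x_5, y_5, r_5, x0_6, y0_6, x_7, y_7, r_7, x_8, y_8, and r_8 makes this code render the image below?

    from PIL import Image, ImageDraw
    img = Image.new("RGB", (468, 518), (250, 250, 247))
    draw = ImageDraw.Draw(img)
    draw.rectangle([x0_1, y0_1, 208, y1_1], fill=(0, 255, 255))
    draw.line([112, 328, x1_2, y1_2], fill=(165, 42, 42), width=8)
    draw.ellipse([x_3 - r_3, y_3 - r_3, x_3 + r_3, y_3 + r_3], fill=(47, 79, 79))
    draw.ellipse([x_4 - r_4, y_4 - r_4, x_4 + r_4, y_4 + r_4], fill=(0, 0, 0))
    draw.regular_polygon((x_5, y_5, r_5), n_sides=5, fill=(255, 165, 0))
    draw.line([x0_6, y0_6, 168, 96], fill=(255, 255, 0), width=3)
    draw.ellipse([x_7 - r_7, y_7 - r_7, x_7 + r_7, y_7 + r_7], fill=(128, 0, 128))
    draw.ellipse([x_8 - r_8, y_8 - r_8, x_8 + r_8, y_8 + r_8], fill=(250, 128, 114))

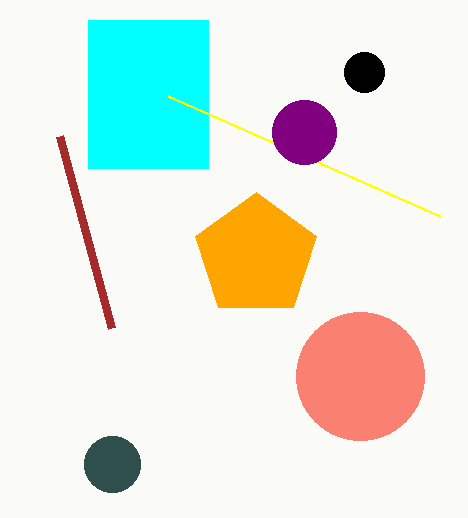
x0_1 = 88
y0_1 = 20
y1_1 = 168
x1_2 = 60
y1_2 = 136
x_3 = 112
y_3 = 464
r_3 = 28
x_4 = 364
y_4 = 72
r_4 = 20
x_5 = 256
y_5 = 256
r_5 = 64
x0_6 = 440
y0_6 = 216
x_7 = 304
y_7 = 132
r_7 = 32
x_8 = 360
y_8 = 376
r_8 = 64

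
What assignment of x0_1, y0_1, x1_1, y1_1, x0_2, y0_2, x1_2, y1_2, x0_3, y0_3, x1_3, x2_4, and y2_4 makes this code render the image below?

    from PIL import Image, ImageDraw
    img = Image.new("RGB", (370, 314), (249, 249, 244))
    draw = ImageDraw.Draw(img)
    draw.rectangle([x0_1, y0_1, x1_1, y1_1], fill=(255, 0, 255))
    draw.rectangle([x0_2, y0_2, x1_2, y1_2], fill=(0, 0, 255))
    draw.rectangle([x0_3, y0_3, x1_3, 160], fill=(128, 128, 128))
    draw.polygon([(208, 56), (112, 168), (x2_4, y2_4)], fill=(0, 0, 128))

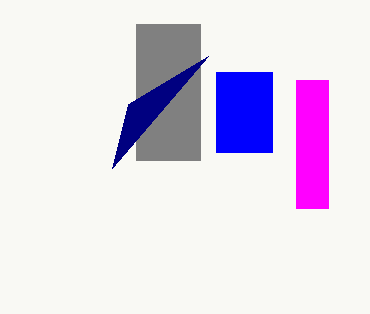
x0_1 = 296, y0_1 = 80, x1_1 = 328, y1_1 = 208, x0_2 = 216, y0_2 = 72, x1_2 = 272, y1_2 = 152, x0_3 = 136, y0_3 = 24, x1_3 = 200, x2_4 = 128, y2_4 = 104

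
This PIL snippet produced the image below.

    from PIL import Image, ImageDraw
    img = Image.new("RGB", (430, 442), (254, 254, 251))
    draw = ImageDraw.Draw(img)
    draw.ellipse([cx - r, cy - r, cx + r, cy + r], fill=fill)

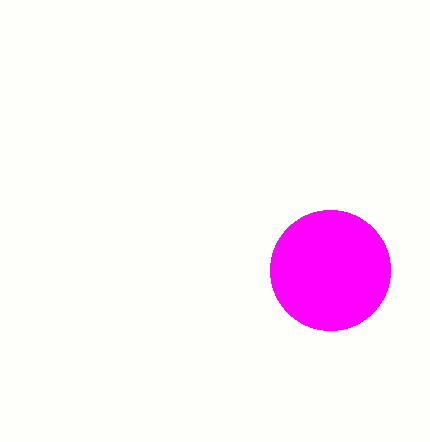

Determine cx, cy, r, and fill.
cx = 330
cy = 270
r = 60
fill = 'magenta'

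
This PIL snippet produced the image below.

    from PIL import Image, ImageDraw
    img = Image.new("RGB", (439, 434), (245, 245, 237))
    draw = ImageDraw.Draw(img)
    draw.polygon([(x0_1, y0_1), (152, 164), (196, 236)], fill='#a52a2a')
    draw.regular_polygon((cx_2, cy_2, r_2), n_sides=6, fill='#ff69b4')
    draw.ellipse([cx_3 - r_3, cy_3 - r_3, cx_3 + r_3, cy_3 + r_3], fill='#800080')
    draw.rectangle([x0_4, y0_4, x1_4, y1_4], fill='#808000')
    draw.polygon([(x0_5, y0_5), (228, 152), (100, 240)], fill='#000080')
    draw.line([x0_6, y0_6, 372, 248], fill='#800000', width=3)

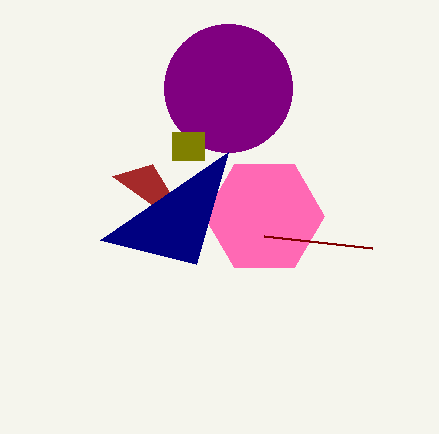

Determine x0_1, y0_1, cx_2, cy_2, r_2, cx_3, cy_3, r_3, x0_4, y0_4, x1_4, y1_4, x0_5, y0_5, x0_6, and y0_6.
x0_1 = 112; y0_1 = 176; cx_2 = 264; cy_2 = 216; r_2 = 60; cx_3 = 228; cy_3 = 88; r_3 = 64; x0_4 = 172; y0_4 = 132; x1_4 = 204; y1_4 = 160; x0_5 = 196; y0_5 = 264; x0_6 = 264; y0_6 = 236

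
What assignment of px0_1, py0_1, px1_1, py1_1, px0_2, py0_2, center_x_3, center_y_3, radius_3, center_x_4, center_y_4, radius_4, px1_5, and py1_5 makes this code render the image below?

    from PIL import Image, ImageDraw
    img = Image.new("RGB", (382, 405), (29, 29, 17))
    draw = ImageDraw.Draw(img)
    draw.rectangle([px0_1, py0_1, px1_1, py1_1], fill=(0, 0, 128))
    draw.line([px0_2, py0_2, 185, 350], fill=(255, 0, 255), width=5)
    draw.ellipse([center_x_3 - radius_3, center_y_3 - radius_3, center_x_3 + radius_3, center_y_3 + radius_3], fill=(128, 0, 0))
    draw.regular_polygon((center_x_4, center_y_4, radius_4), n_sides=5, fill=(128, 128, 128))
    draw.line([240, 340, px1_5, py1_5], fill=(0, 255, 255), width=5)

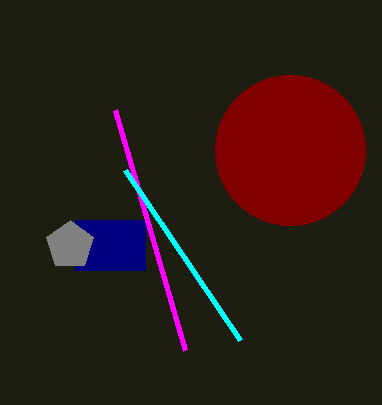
px0_1 = 75
py0_1 = 220
px1_1 = 145
py1_1 = 270
px0_2 = 115
py0_2 = 110
center_x_3 = 290
center_y_3 = 150
radius_3 = 75
center_x_4 = 70
center_y_4 = 245
radius_4 = 25
px1_5 = 125
py1_5 = 170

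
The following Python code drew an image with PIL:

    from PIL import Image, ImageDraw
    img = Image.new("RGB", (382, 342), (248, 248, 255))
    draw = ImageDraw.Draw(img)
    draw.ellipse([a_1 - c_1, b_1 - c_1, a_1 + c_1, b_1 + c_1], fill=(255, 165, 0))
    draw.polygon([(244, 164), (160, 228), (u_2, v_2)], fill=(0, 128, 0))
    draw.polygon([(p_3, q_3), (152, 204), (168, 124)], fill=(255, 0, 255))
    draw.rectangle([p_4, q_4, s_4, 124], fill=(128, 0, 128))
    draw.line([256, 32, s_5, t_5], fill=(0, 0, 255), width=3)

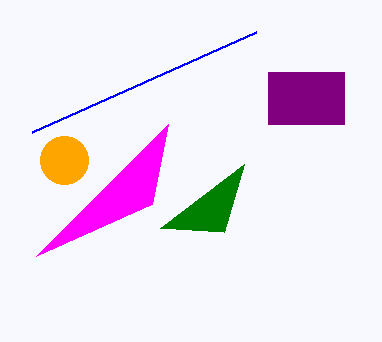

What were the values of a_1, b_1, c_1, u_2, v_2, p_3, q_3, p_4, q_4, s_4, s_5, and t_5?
a_1 = 64, b_1 = 160, c_1 = 24, u_2 = 224, v_2 = 232, p_3 = 36, q_3 = 256, p_4 = 268, q_4 = 72, s_4 = 344, s_5 = 32, t_5 = 132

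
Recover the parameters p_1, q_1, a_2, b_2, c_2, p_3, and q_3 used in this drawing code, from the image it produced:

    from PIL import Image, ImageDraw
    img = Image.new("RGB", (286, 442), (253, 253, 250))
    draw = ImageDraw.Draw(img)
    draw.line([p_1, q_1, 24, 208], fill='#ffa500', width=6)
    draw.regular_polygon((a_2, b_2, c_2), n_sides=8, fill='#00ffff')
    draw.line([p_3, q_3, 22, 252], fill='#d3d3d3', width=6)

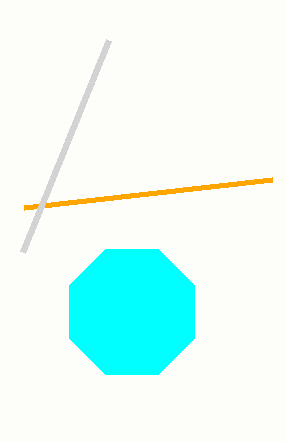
p_1 = 272; q_1 = 180; a_2 = 132; b_2 = 312; c_2 = 68; p_3 = 108; q_3 = 40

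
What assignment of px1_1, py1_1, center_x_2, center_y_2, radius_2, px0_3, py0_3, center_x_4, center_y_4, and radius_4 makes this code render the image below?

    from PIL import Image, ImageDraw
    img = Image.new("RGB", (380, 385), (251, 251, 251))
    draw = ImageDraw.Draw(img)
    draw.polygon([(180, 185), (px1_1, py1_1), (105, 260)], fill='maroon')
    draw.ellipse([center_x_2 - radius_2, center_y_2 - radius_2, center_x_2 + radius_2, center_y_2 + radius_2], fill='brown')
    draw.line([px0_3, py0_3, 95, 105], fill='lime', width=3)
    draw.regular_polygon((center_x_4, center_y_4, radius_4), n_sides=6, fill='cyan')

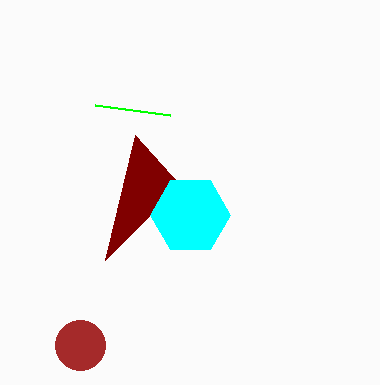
px1_1 = 135, py1_1 = 135, center_x_2 = 80, center_y_2 = 345, radius_2 = 25, px0_3 = 170, py0_3 = 115, center_x_4 = 190, center_y_4 = 215, radius_4 = 40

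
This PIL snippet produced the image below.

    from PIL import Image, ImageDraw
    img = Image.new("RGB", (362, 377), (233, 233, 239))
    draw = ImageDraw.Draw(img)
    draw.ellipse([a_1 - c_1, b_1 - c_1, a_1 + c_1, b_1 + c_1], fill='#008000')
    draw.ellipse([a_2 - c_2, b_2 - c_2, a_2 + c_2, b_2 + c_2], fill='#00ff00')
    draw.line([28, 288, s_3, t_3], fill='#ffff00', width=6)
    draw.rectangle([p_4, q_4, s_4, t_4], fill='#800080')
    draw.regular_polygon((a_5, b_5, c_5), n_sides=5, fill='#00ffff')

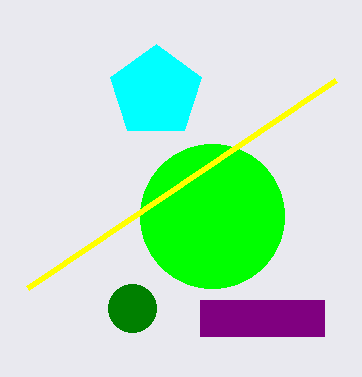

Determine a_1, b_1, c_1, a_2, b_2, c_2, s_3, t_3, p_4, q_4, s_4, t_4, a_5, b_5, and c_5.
a_1 = 132, b_1 = 308, c_1 = 24, a_2 = 212, b_2 = 216, c_2 = 72, s_3 = 336, t_3 = 80, p_4 = 200, q_4 = 300, s_4 = 324, t_4 = 336, a_5 = 156, b_5 = 92, c_5 = 48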